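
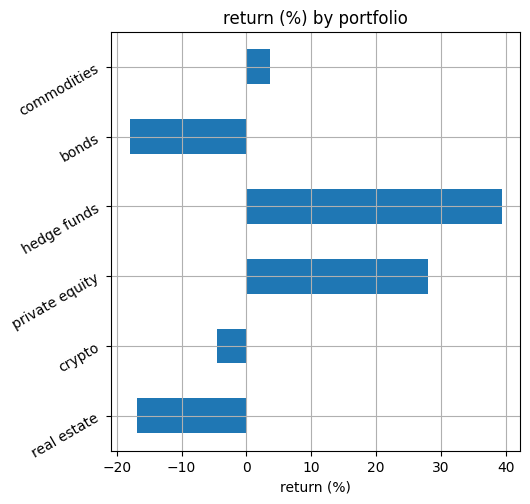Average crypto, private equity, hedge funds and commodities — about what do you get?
≈ 18

(-5 + 30 + 40 + 5) / 4 ≈ 18.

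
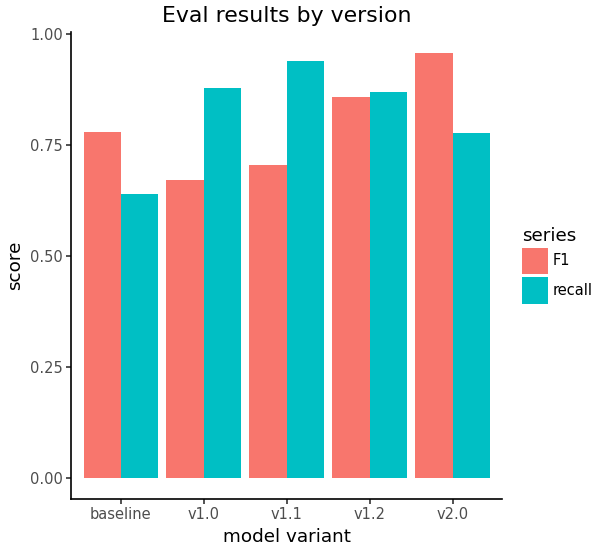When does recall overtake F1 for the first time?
v1.0

baseline: recall ≈ 0.6 vs F1 ≈ 0.8 (not yet); v1.0: recall ≈ 0.9 vs F1 ≈ 0.7 (first crossover).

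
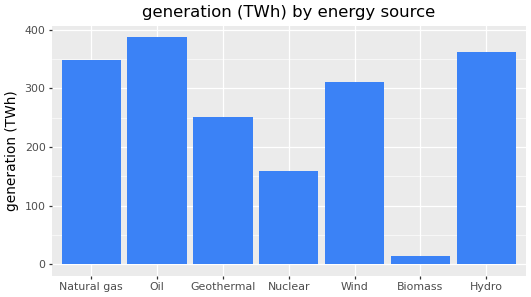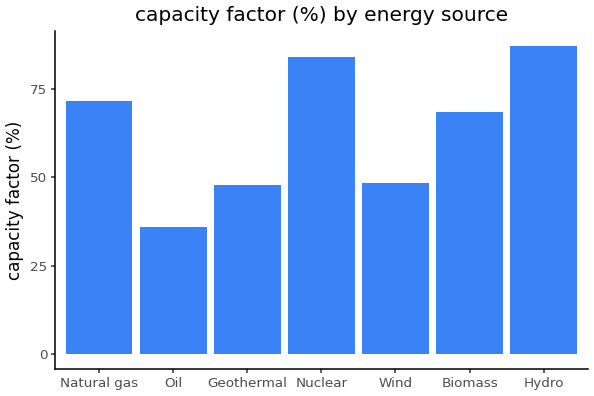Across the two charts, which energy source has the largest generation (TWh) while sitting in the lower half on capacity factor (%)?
Oil

Chart 2 median capacity factor (%) ≈ 70; below-median energy sources: Oil, Geothermal, Wind. Among those, Oil has the highest generation (TWh) (≈ 400).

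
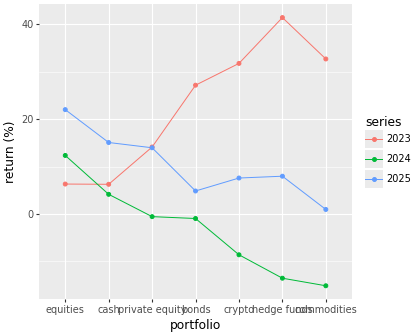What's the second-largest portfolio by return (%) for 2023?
commodities

Top 3 for 2023: hedge funds ≈ 40, commodities ≈ 35, crypto ≈ 30.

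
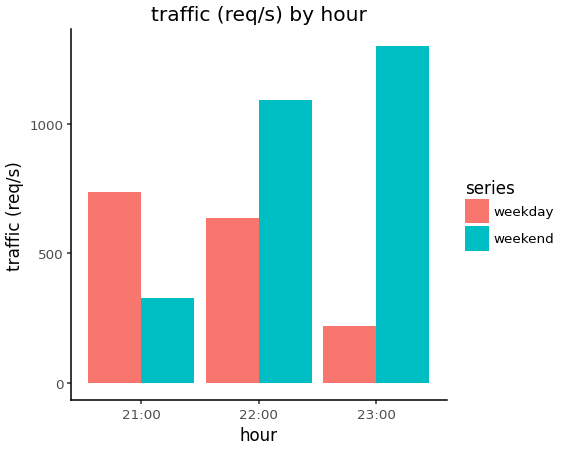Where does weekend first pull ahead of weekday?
21:00: weekend ≈ 400 vs weekday ≈ 800 (not yet); 22:00: weekend ≈ 1000 vs weekday ≈ 600 (first crossover).

22:00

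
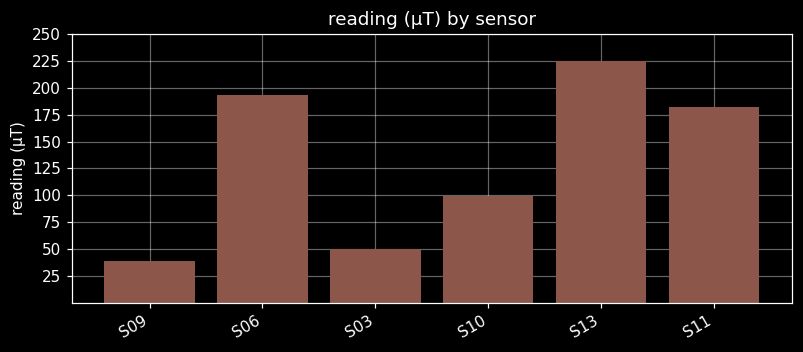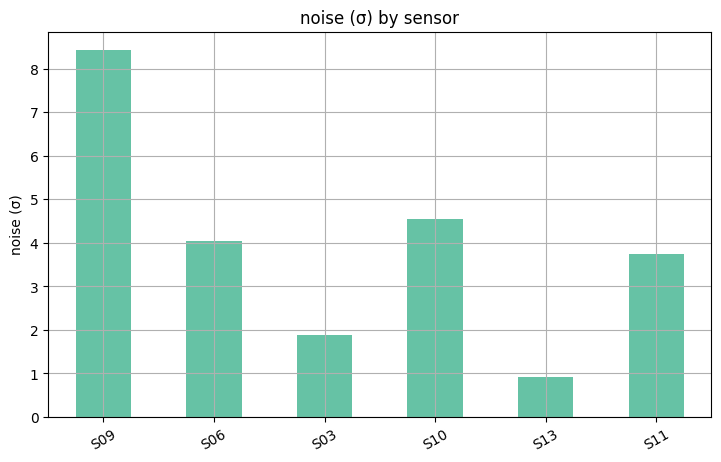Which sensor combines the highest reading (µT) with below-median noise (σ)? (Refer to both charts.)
S13

Chart 2 median noise (σ) ≈ 4; below-median sensors: S03, S13, S11. Among those, S13 has the highest reading (µT) (≈ 225).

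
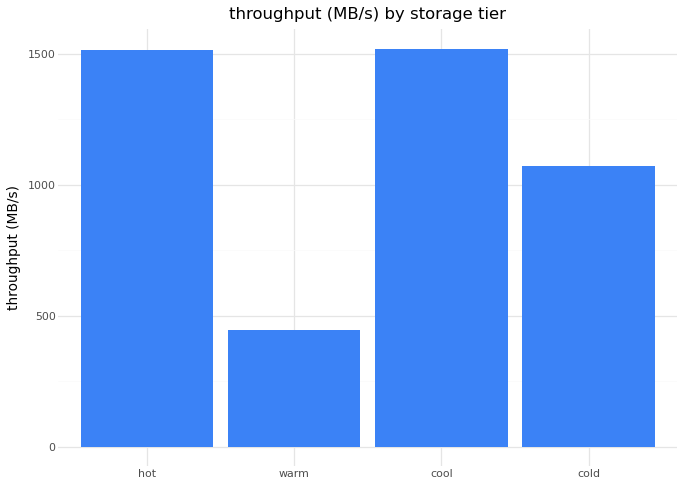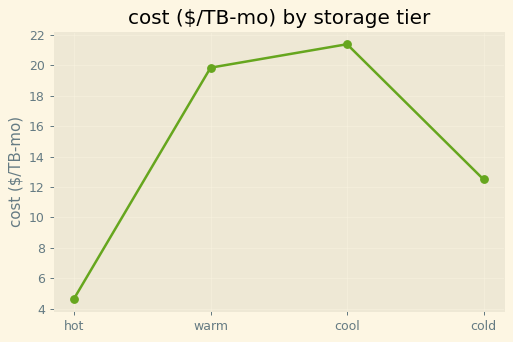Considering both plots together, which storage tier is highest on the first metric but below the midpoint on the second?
hot

Chart 2 median cost ($/TB-mo) ≈ 16; below-median storage tiers: hot, cold. Among those, hot has the highest throughput (MB/s) (≈ 1600).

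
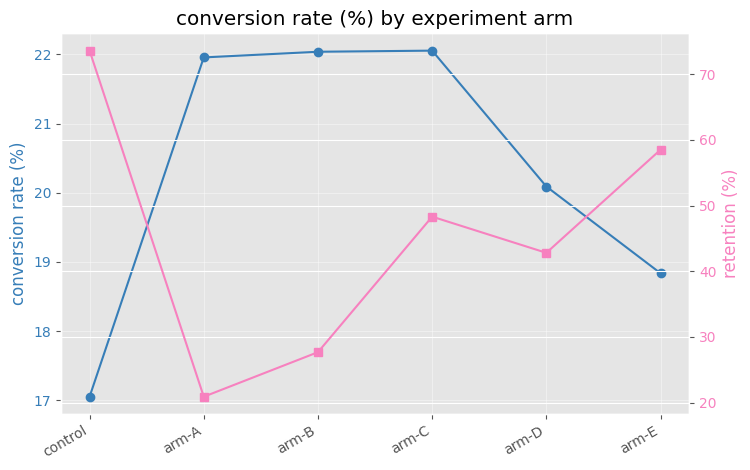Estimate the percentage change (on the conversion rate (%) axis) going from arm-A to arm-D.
arm-A ≈ 22.0, arm-D ≈ 20.0; (20.0 − 22.0) / 22.0 ≈ -9.1%.

≈ -9.1%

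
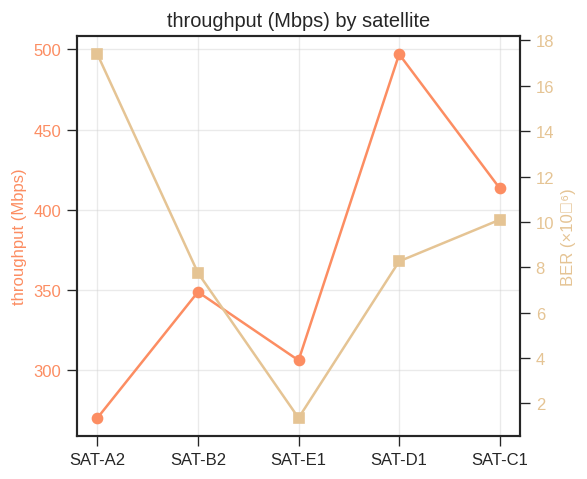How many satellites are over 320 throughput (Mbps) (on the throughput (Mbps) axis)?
3

Above 320: SAT-B2, SAT-D1, SAT-C1.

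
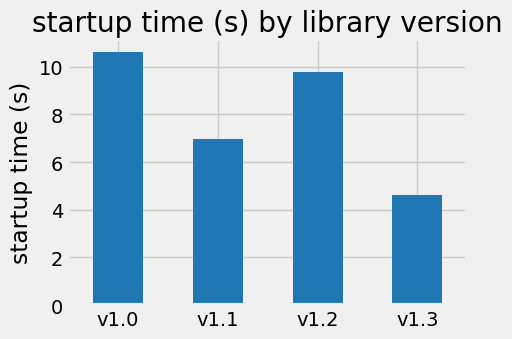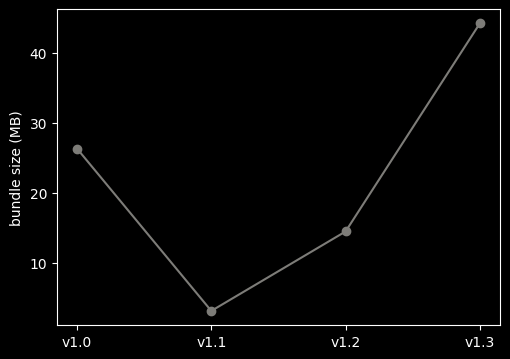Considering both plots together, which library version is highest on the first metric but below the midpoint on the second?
v1.2

Chart 2 median bundle size (MB) ≈ 20; below-median library versions: v1.1, v1.2. Among those, v1.2 has the highest startup time (s) (≈ 10).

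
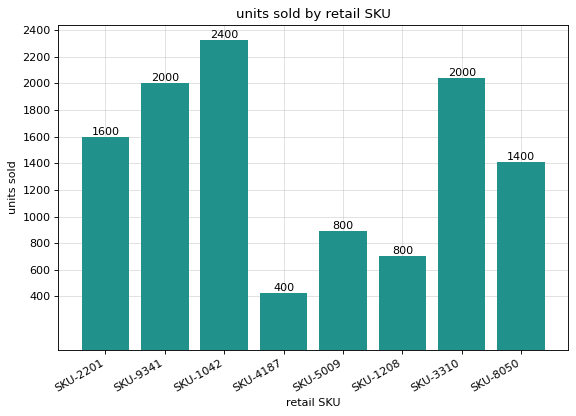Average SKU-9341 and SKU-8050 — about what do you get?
(2000 + 1400) / 2 ≈ 1700.

≈ 1700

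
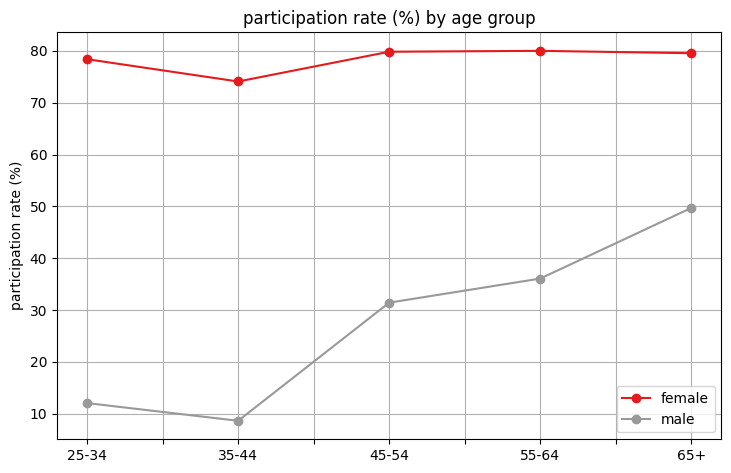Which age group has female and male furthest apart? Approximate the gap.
25-34, ≈ 70 %

25-34: female ≈ 80, male ≈ 10 → gap ≈ 70. Next-largest (35-44) is only ≈ 60.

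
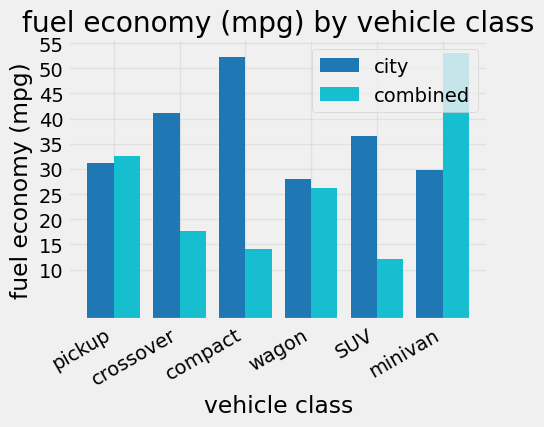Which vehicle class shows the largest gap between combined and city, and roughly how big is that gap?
compact, ≈ 35 mpg

compact: combined ≈ 15, city ≈ 50 → gap ≈ 35. Next-largest (SUV) is only ≈ 25.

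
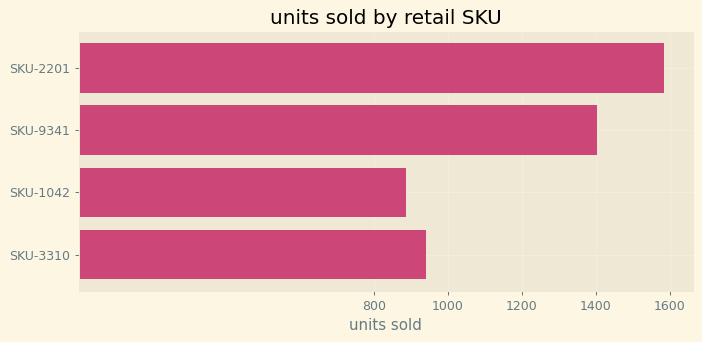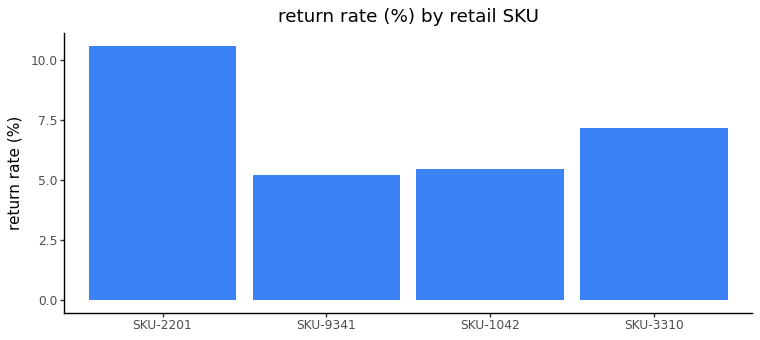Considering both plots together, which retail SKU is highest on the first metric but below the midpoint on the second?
SKU-9341

Chart 2 median return rate (%) ≈ 6; below-median retail SKUs: SKU-9341, SKU-1042. Among those, SKU-9341 has the highest units sold (≈ 1400).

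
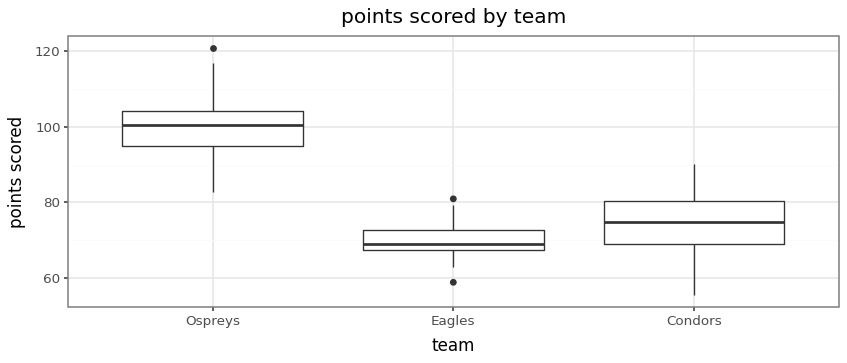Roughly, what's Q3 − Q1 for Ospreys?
Q3 ≈ 105, Q1 ≈ 95; IQR ≈ 10.

≈ 10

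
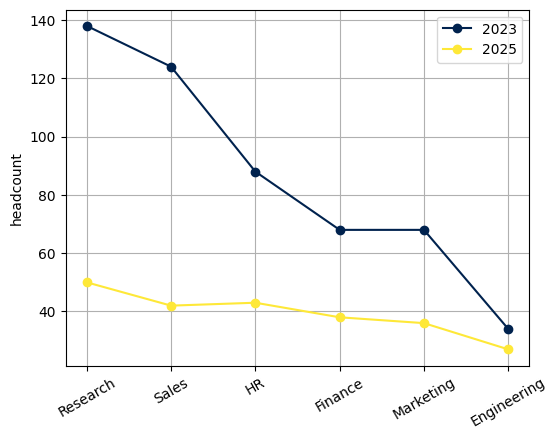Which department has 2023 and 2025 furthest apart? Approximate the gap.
Research: 2023 ≈ 140, 2025 ≈ 50 → gap ≈ 90. Next-largest (Sales) is only ≈ 80.

Research, ≈ 90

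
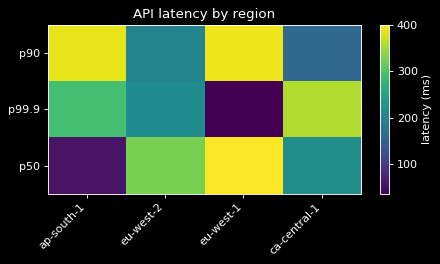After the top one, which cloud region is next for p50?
eu-west-2

Top 3 for p50: eu-west-1 ≈ 400, eu-west-2 ≈ 350, ca-central-1 ≈ 200.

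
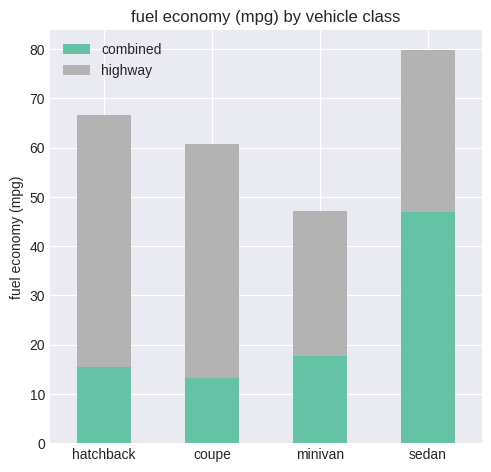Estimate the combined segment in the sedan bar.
≈ 50

combined top ≈ 50, bottom ≈ 0; segment ≈ 50.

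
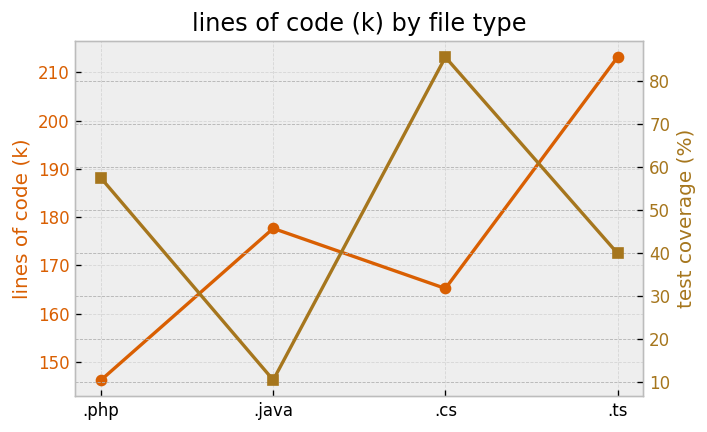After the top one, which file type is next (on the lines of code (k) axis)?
Top 3 (on the lines of code (k) axis): .ts ≈ 210, .java ≈ 180, .cs ≈ 170.

.java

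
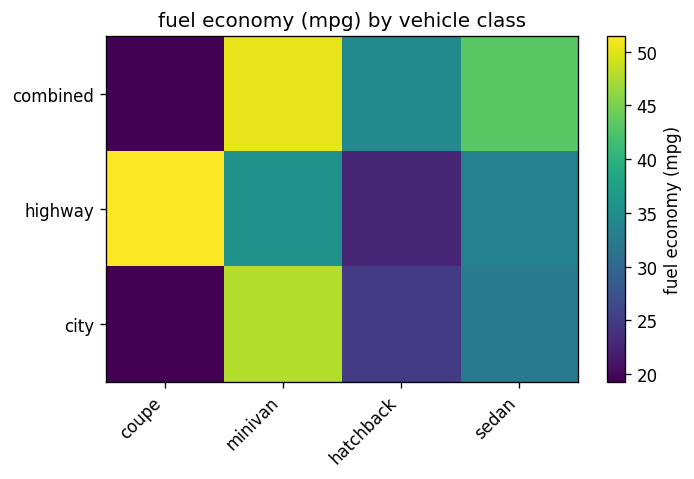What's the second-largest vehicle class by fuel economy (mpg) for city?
Top 3 for city: minivan ≈ 50, sedan ≈ 35, hatchback ≈ 25.

sedan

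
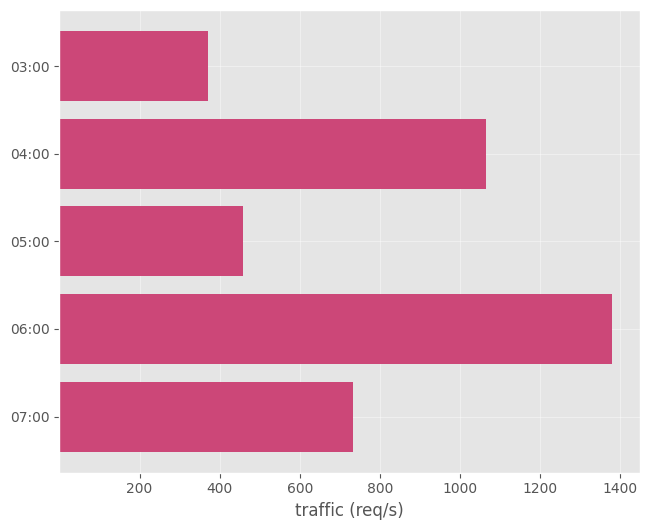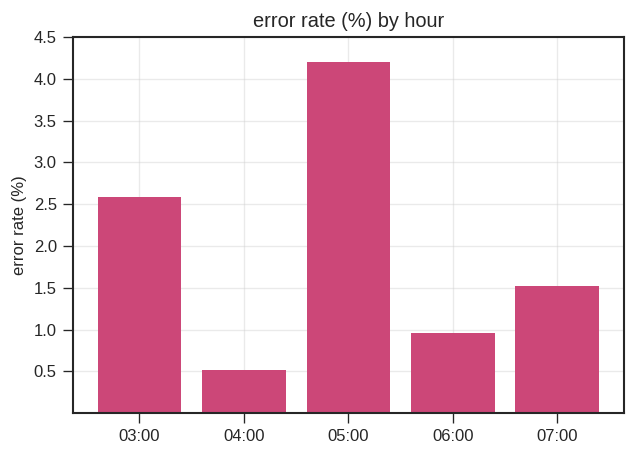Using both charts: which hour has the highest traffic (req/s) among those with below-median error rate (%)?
Chart 2 median error rate (%) ≈ 1.5; below-median hours: 04:00, 06:00. Among those, 06:00 has the highest traffic (req/s) (≈ 1400).

06:00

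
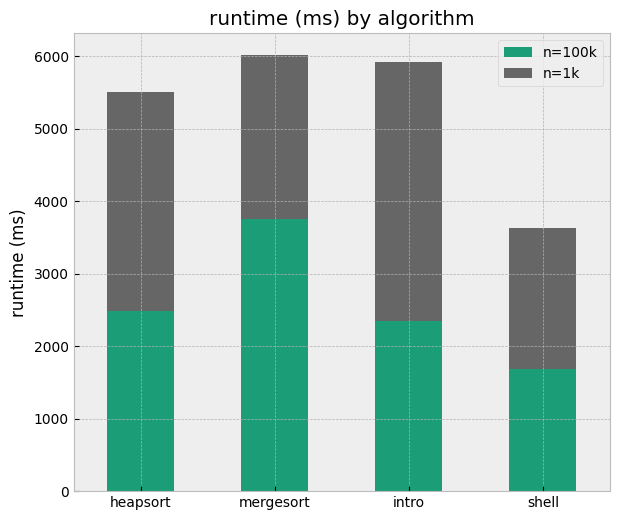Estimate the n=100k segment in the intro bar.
≈ 2000

n=100k top ≈ 2000, bottom ≈ 0; segment ≈ 2000.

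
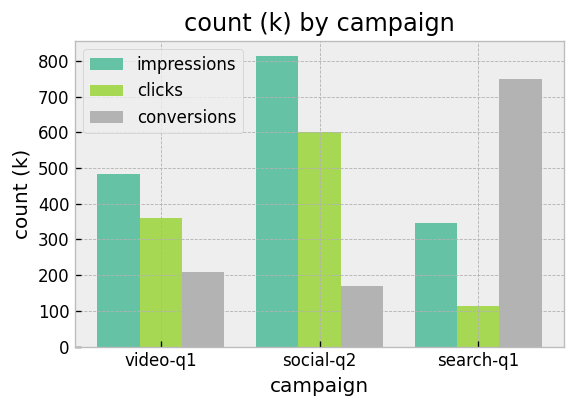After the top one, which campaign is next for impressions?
Top 3 for impressions: social-q2 ≈ 800, video-q1 ≈ 500, search-q1 ≈ 300.

video-q1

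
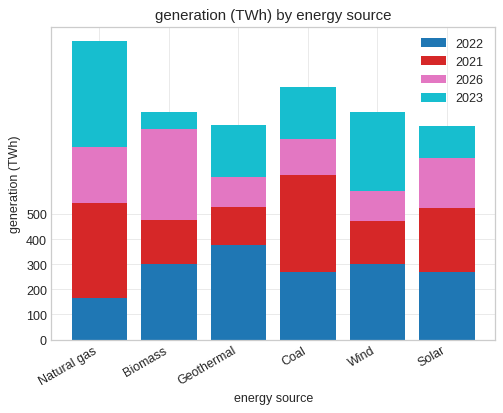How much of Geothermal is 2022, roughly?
≈ 400

2022 top ≈ 400, bottom ≈ 0; segment ≈ 400.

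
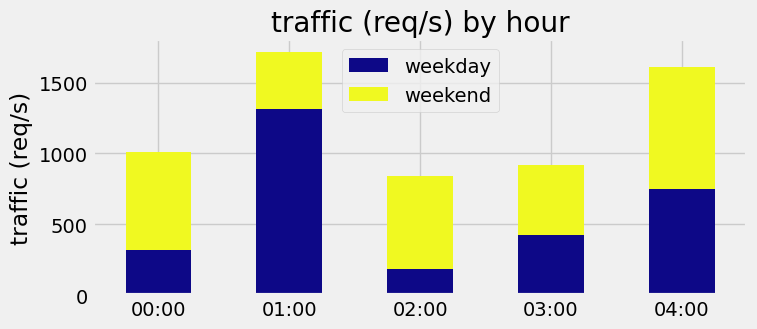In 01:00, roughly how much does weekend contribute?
weekend top ≈ 1800, bottom ≈ 1400; segment ≈ 400.

≈ 400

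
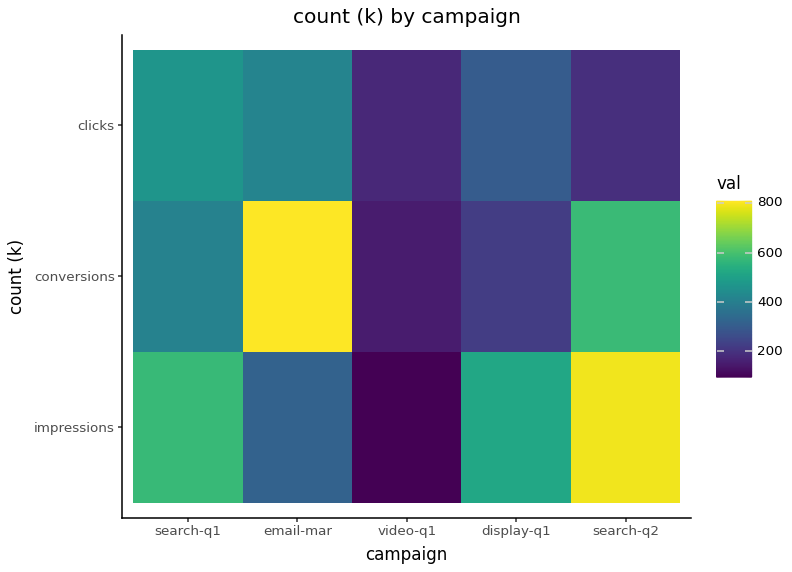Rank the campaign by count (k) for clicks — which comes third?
Top 4 for clicks: search-q1 ≈ 500, email-mar ≈ 400, display-q1 ≈ 300, search-q2 ≈ 200.

display-q1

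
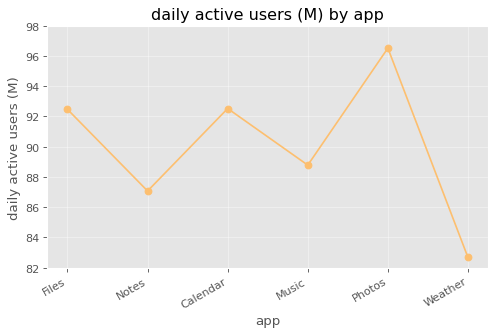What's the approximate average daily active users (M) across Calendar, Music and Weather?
≈ 87

(92 + 88 + 82) / 3 ≈ 87.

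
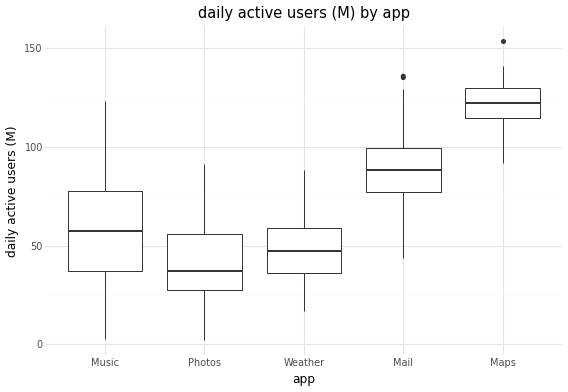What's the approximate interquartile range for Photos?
Q3 ≈ 60, Q1 ≈ 30; IQR ≈ 30.

≈ 30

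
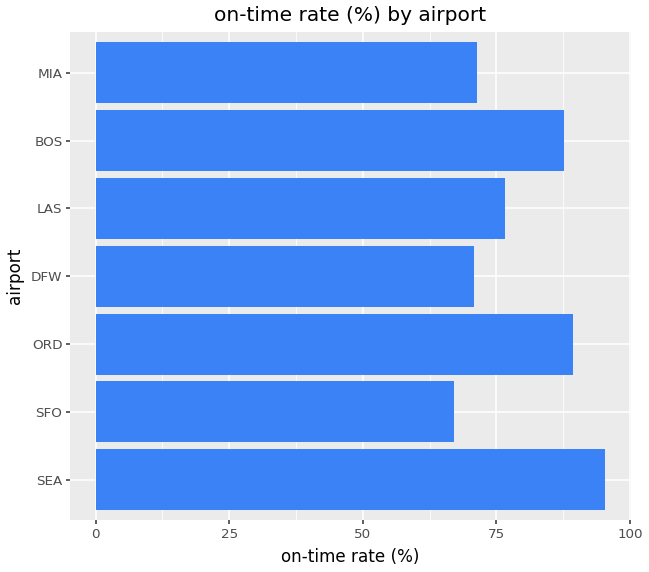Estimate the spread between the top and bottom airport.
Max SEA ≈ 100, min SFO ≈ 70; range ≈ 30.

≈ 30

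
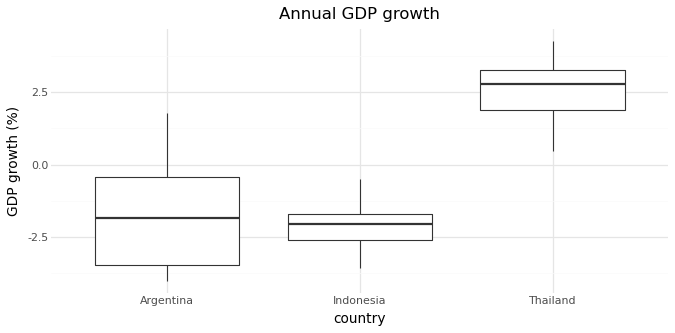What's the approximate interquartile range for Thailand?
Q3 ≈ 3.5, Q1 ≈ 2.0; IQR ≈ 1.5.

≈ 1.5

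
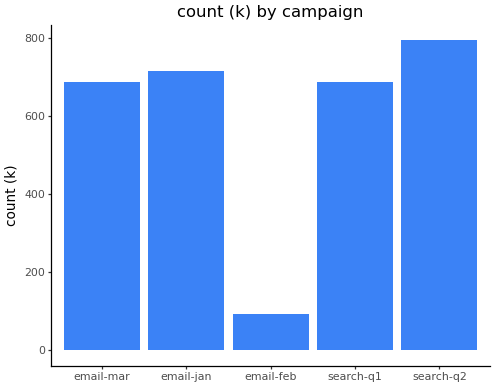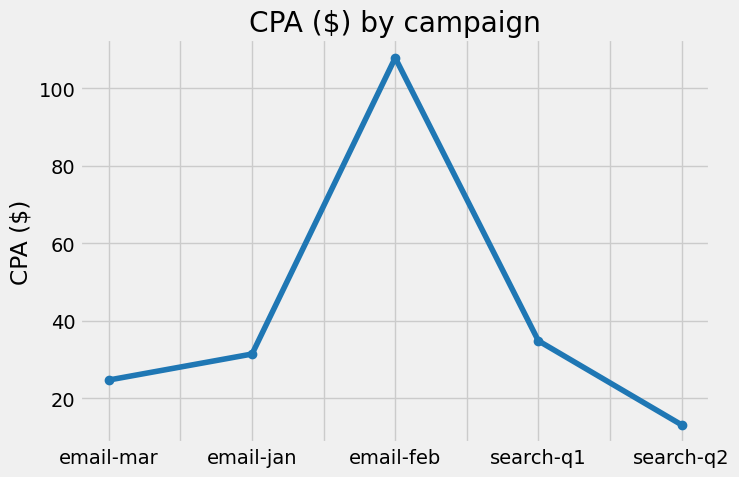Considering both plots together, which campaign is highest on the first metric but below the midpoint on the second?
search-q2

Chart 2 median CPA ($) ≈ 30; below-median campaigns: email-mar, search-q2. Among those, search-q2 has the highest count (k) (≈ 800).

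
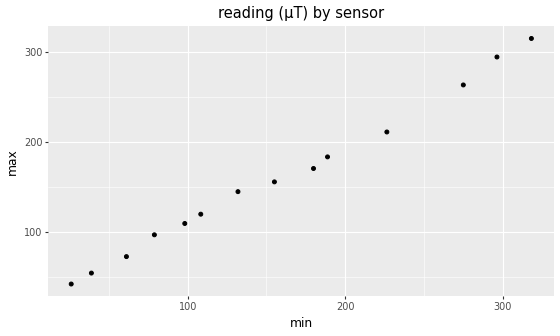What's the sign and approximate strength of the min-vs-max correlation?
positive, strong

Points are positively correlated; strong (|r| ≈ 1.0).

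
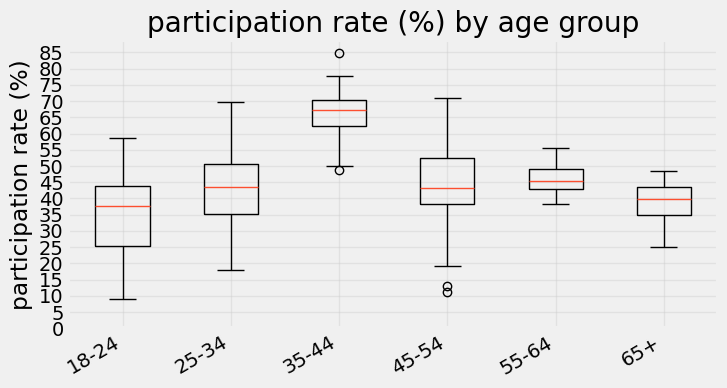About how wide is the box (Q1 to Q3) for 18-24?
≈ 20

Q3 ≈ 45, Q1 ≈ 25; IQR ≈ 20.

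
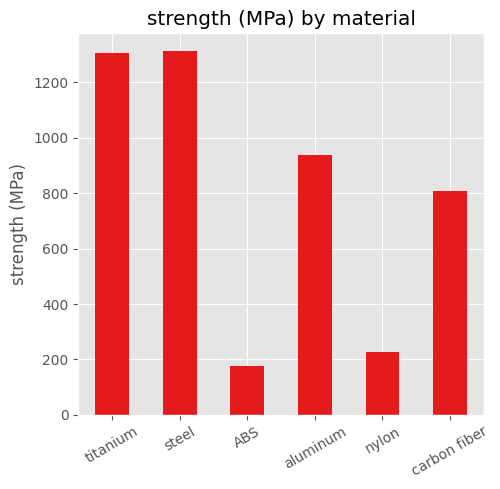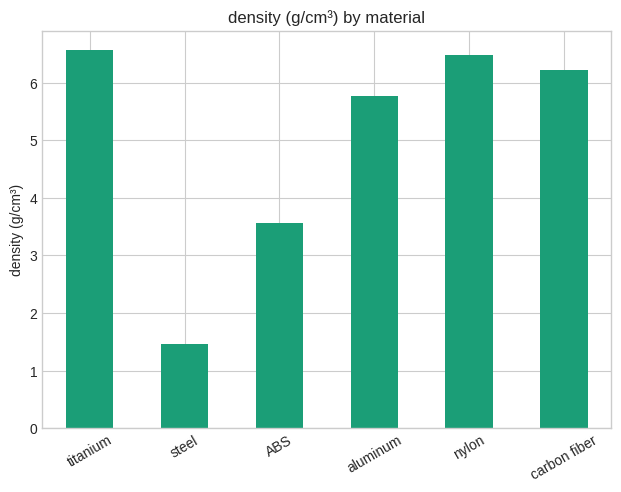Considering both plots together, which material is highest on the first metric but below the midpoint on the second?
Chart 2 median density (g/cm³) ≈ 6; below-median materials: steel, ABS, aluminum. Among those, steel has the highest strength (MPa) (≈ 1400).

steel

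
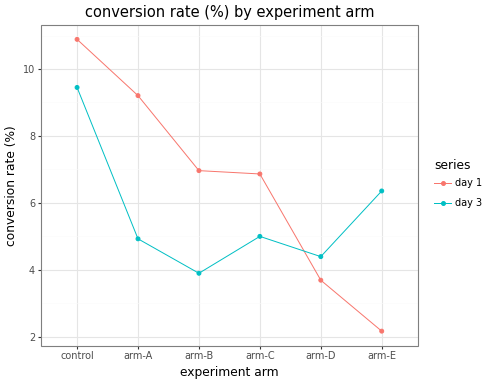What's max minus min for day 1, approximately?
Max control ≈ 11, min arm-E ≈ 2; range ≈ 9.

≈ 9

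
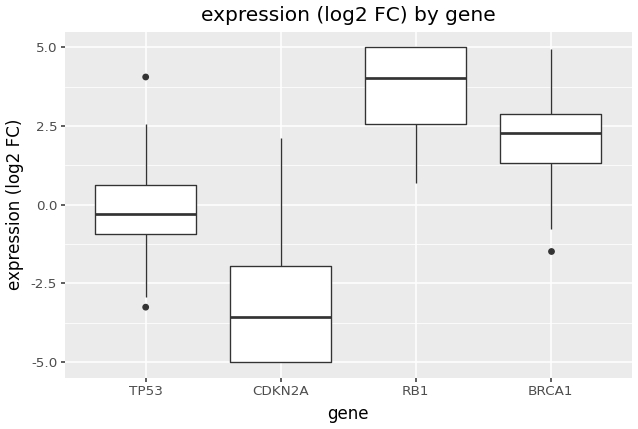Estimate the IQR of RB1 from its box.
≈ 2

Q3 ≈ 5, Q1 ≈ 3; IQR ≈ 2.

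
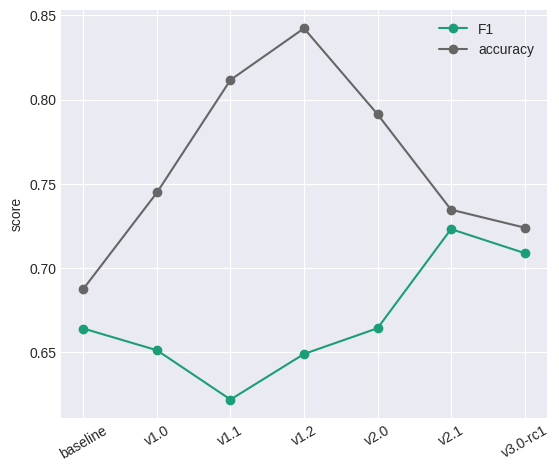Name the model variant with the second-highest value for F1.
Top 3 for F1: v2.1 ≈ 0.72, v3.0-rc1 ≈ 0.70, v2.0 ≈ 0.66.

v3.0-rc1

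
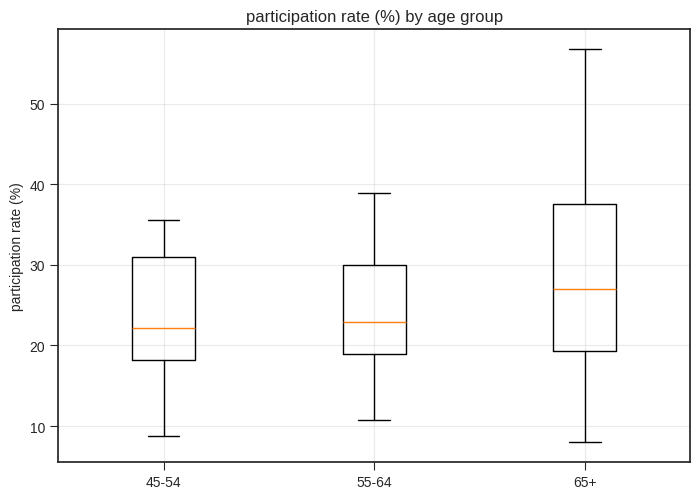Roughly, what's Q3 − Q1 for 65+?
Q3 ≈ 37.5, Q1 ≈ 19.5; IQR ≈ 18.0.

≈ 18.0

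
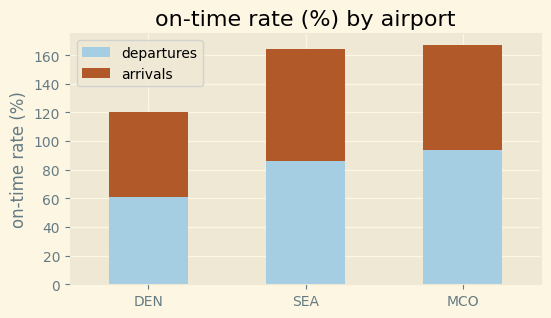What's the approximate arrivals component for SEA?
≈ 80

arrivals top ≈ 160, bottom ≈ 80; segment ≈ 80.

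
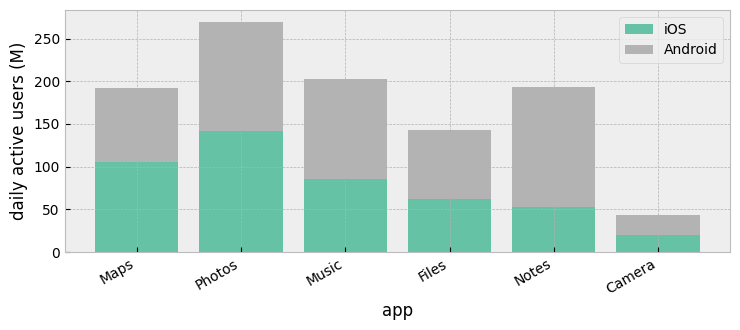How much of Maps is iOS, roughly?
≈ 100

iOS top ≈ 100, bottom ≈ 0; segment ≈ 100.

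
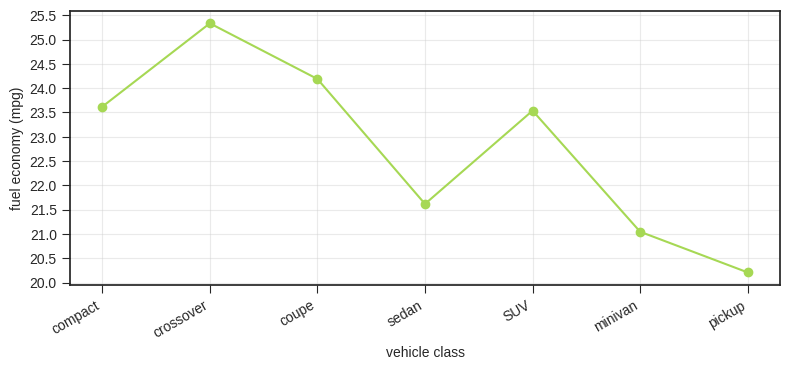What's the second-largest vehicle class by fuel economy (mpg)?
coupe

Top 3: crossover ≈ 25.5, coupe ≈ 24.0, compact ≈ 23.5.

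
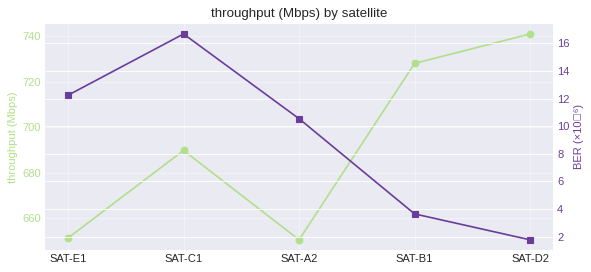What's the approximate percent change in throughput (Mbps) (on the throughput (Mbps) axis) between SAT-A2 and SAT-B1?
≈ +12.3%

SAT-A2 ≈ 650, SAT-B1 ≈ 730; (730 − 650) / 650 ≈ +12.3%.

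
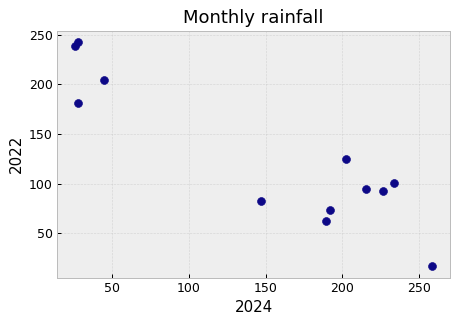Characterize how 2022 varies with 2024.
Points are negatively correlated; strong (|r| ≈ 0.9).

negative, strong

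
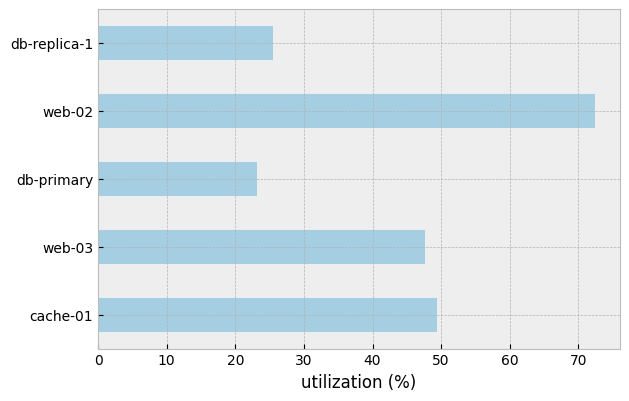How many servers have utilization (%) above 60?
1

Above 60: web-02.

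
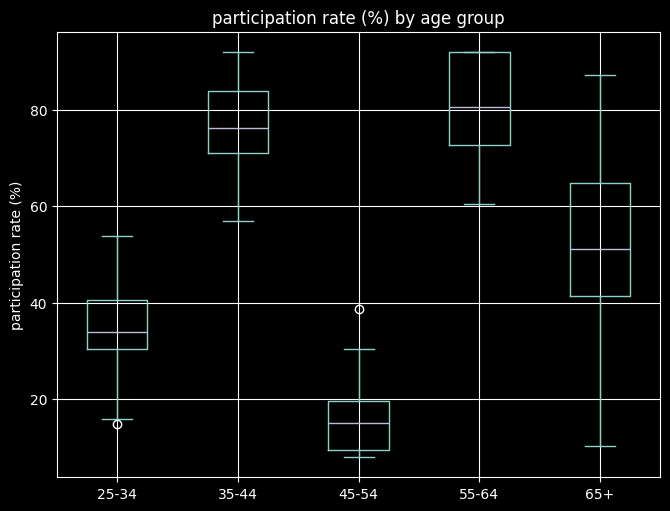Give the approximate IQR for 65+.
≈ 20

Q3 ≈ 60, Q1 ≈ 40; IQR ≈ 20.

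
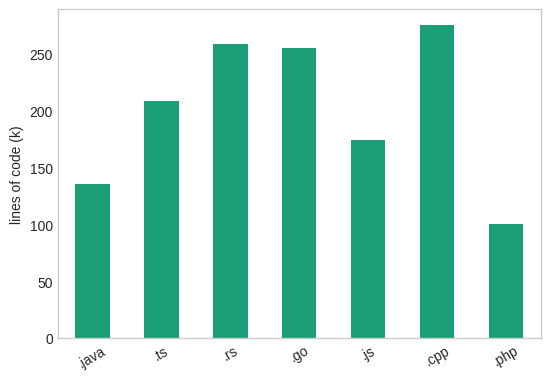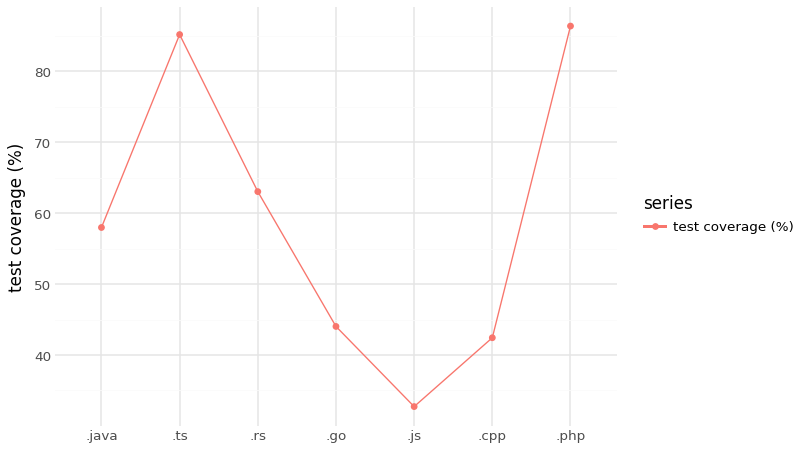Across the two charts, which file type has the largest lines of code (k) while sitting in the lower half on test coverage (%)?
Chart 2 median test coverage (%) ≈ 60; below-median file types: .go, .js, .cpp. Among those, .cpp has the highest lines of code (k) (≈ 300).

.cpp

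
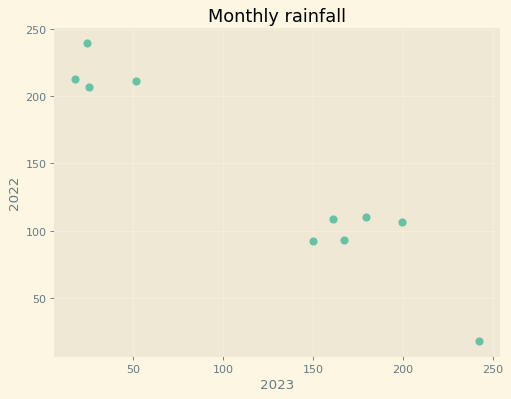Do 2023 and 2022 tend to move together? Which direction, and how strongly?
Points are negatively correlated; strong (|r| ≈ 1.0).

negative, strong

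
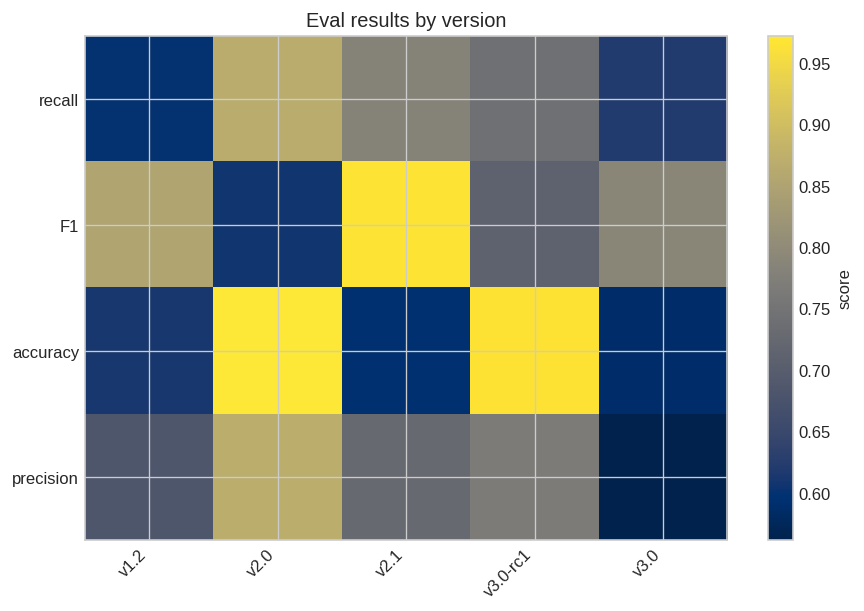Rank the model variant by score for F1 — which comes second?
v1.2

Top 3 for F1: v2.1 ≈ 0.95, v1.2 ≈ 0.85, v3.0 ≈ 0.80.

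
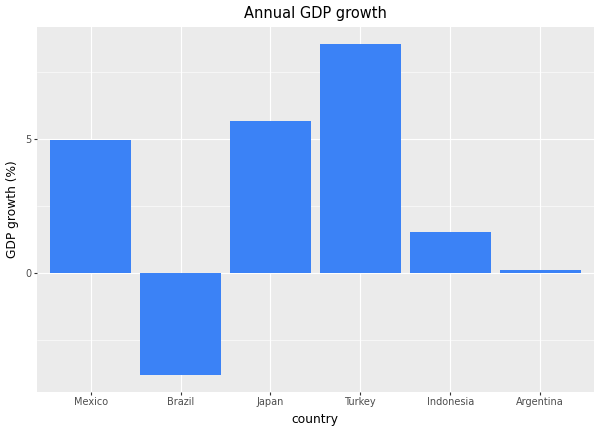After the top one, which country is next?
Top 3: Turkey ≈ 8, Japan ≈ 6, Mexico ≈ 4.

Japan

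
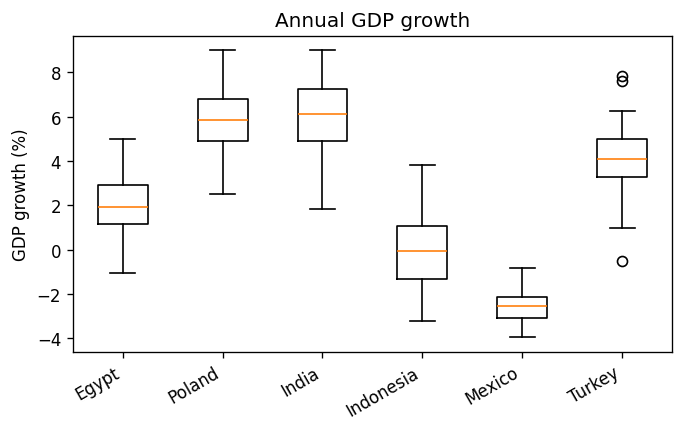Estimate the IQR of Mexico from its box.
Q3 ≈ -2, Q1 ≈ -3; IQR ≈ 1.

≈ 1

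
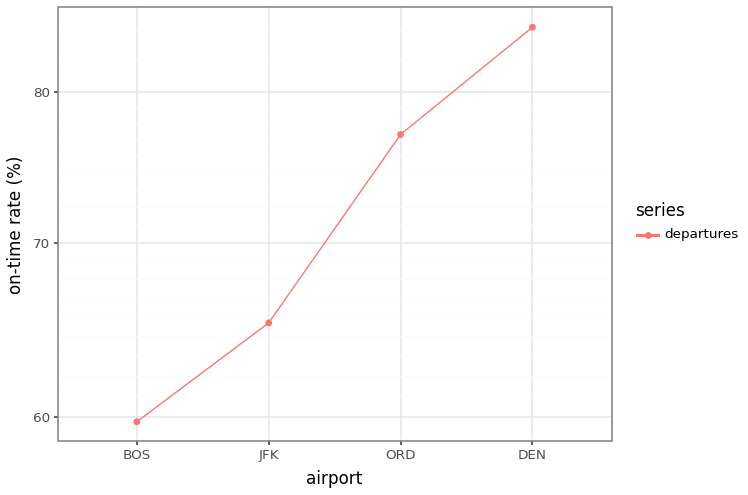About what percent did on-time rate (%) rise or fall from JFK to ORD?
≈ +15.4%

JFK ≈ 65, ORD ≈ 75; (75 − 65) / 65 ≈ +15.4%.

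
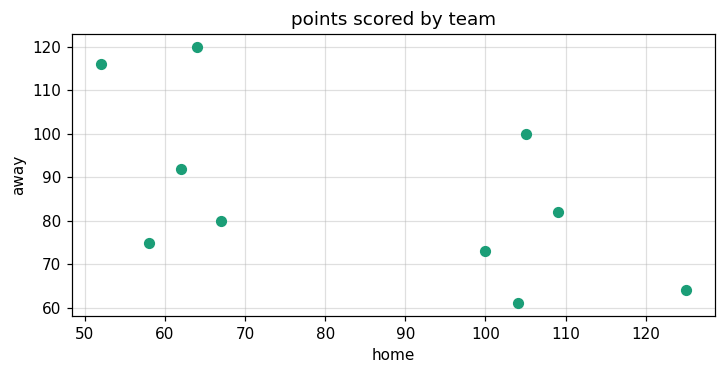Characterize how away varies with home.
Points are negatively correlated; moderate (|r| ≈ 0.6).

negative, moderate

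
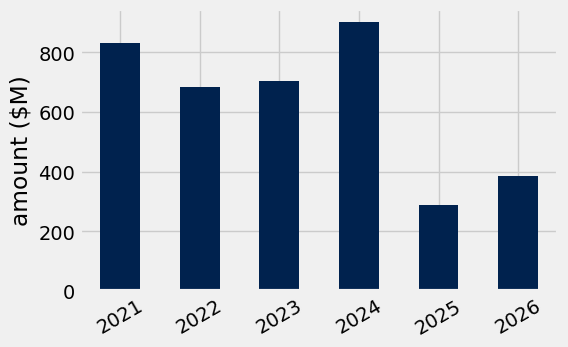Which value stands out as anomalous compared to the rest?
2025

2025 ≈ 300; the rest sit between ≈ 400 and ≈ 900.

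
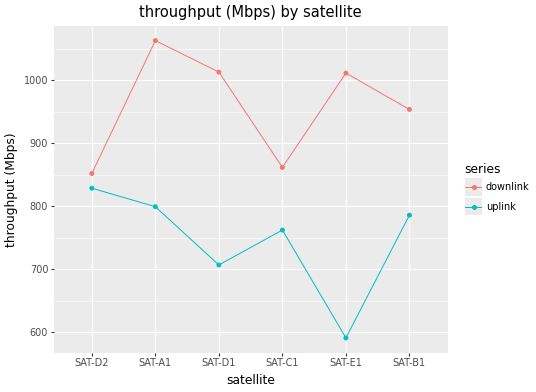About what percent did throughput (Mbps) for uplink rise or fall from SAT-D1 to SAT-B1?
≈ +14.3%

SAT-D1 ≈ 700, SAT-B1 ≈ 800; (800 − 700) / 700 ≈ +14.3%.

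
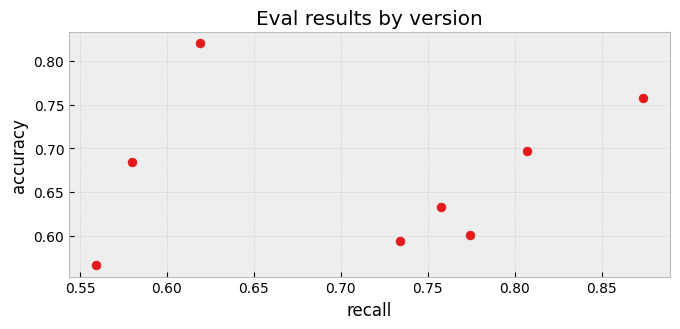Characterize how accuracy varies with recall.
no clear correlation

Points are roughly uncorrelated; weak (|r| ≈ 0.1).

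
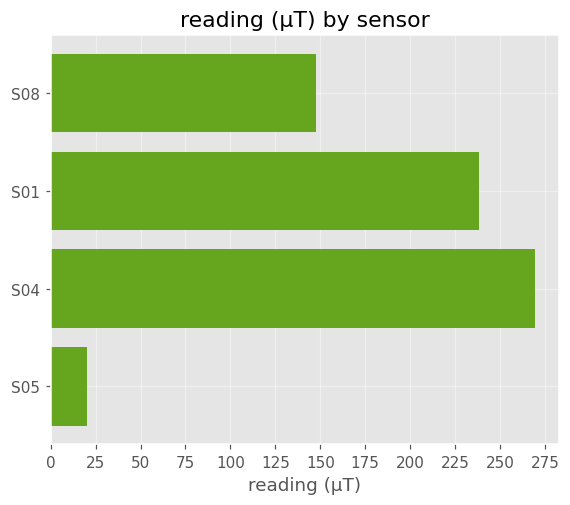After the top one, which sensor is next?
Top 3: S04 ≈ 275, S01 ≈ 250, S08 ≈ 150.

S01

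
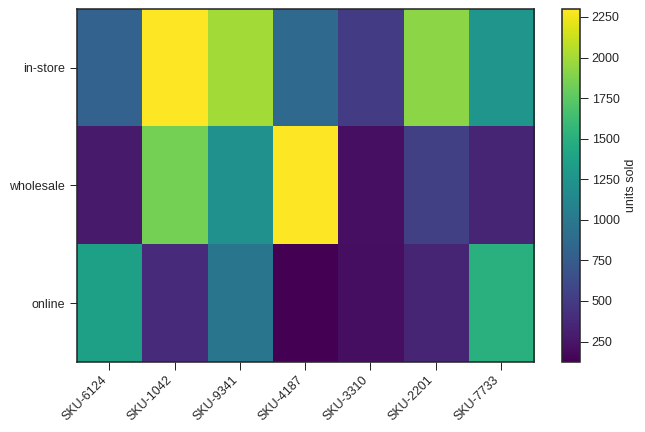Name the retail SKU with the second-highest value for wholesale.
Top 3 for wholesale: SKU-4187 ≈ 2200, SKU-1042 ≈ 1800, SKU-9341 ≈ 1200.

SKU-1042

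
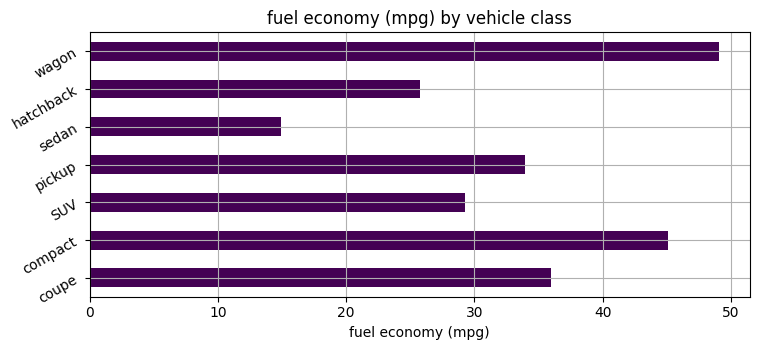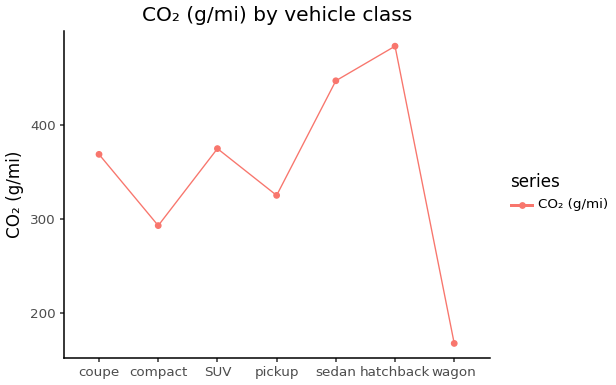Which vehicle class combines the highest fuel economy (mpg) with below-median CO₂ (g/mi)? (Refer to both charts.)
wagon

Chart 2 median CO₂ (g/mi) ≈ 350; below-median vehicle classes: compact, pickup, wagon. Among those, wagon has the highest fuel economy (mpg) (≈ 50).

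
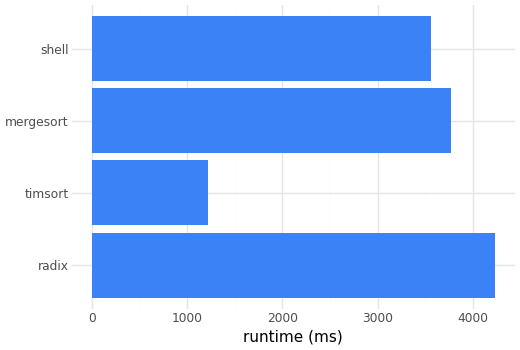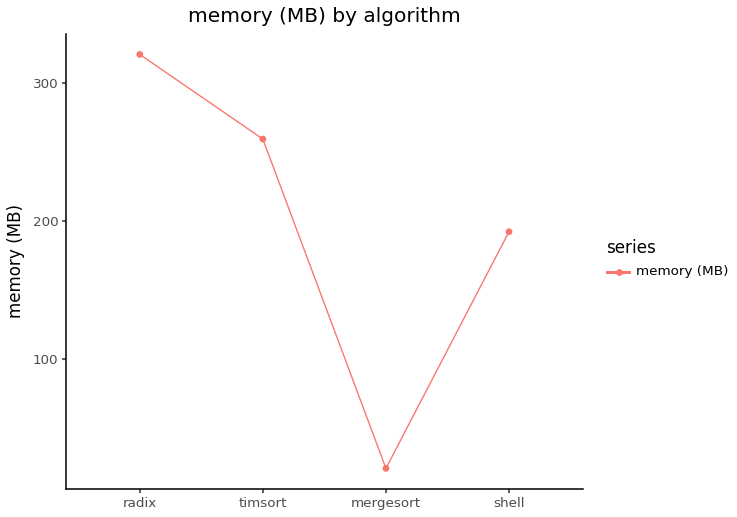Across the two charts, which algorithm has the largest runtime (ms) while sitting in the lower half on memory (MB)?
mergesort

Chart 2 median memory (MB) ≈ 250; below-median algorithms: mergesort, shell. Among those, mergesort has the highest runtime (ms) (≈ 4000).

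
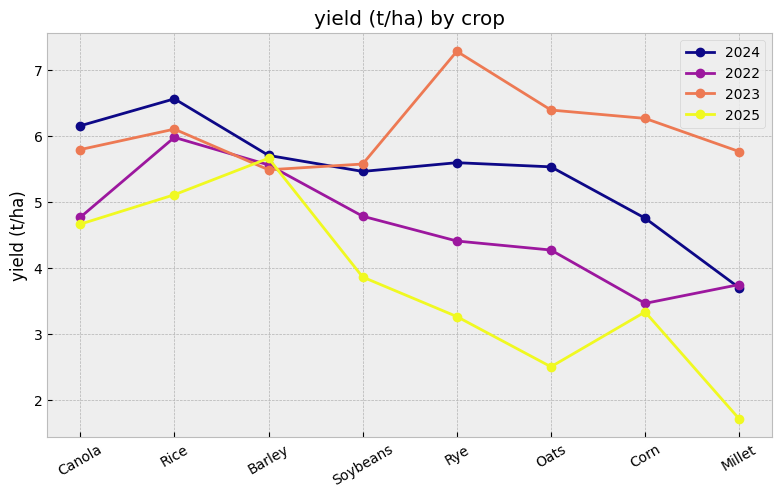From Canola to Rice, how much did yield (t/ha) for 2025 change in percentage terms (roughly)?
Canola ≈ 4.5, Rice ≈ 5.0; (5.0 − 4.5) / 4.5 ≈ +11.1%.

≈ +11.1%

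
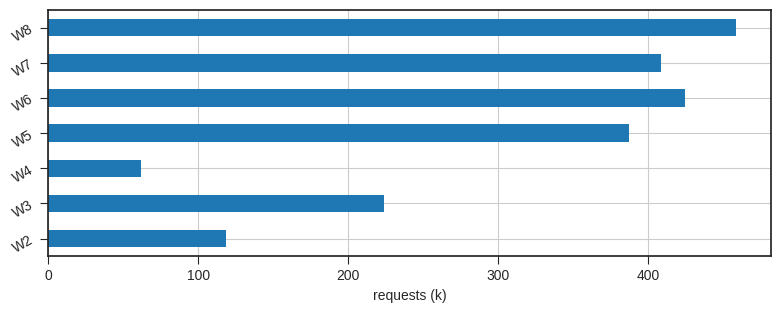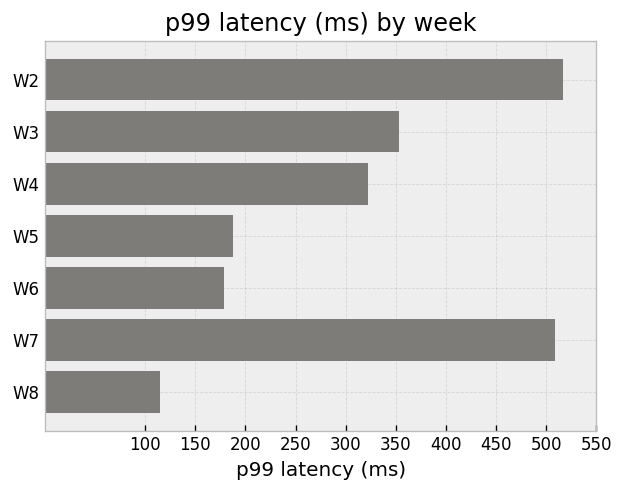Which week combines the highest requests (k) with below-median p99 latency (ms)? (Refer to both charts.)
Chart 2 median p99 latency (ms) ≈ 300; below-median weeks: W5, W6, W8. Among those, W8 has the highest requests (k) (≈ 450).

W8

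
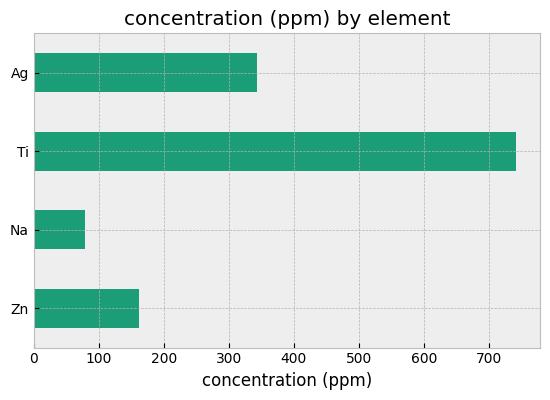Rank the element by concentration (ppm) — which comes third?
Zn

Top 4: Ti ≈ 700, Ag ≈ 300, Zn ≈ 200, Na ≈ 100.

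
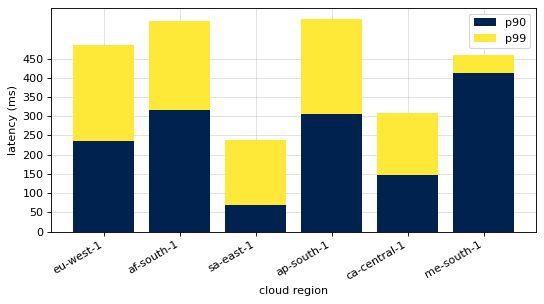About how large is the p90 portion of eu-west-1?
≈ 250

p90 top ≈ 250, bottom ≈ 0; segment ≈ 250.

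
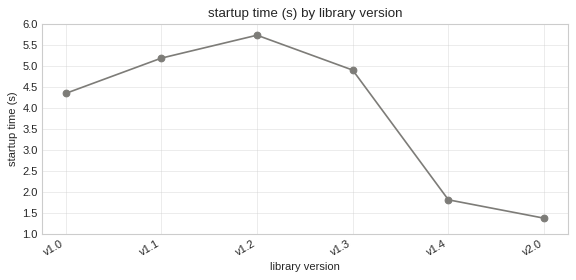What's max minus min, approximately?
Max v1.2 ≈ 5.5, min v2.0 ≈ 1.5; range ≈ 4.0.

≈ 4.0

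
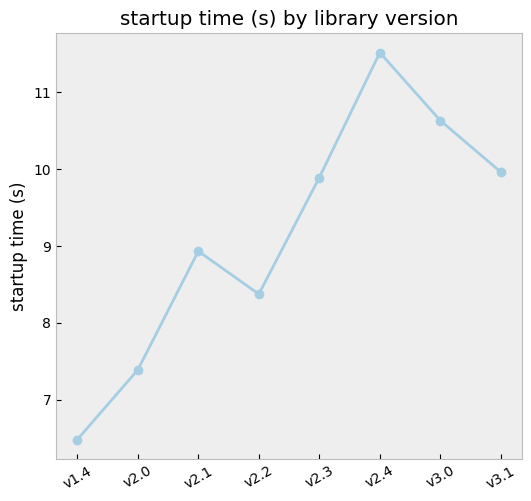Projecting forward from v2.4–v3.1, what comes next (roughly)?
≈ 9.25

Last three: 11.5, 10.5, 10.0 → slope ≈ -0.75/step → next ≈ 9.25.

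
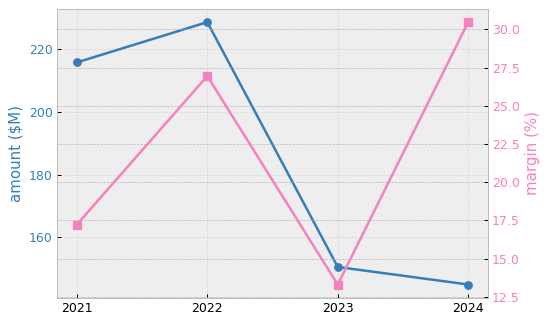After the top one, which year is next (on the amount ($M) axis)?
Top 3 (on the amount ($M) axis): 2022 ≈ 230, 2021 ≈ 220, 2023 ≈ 150.

2021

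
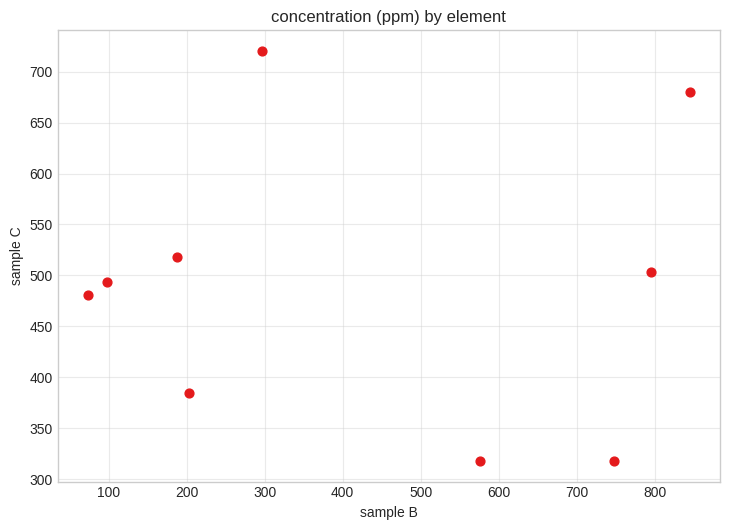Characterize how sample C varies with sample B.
Points are roughly uncorrelated; weak (|r| ≈ 0.0).

no clear correlation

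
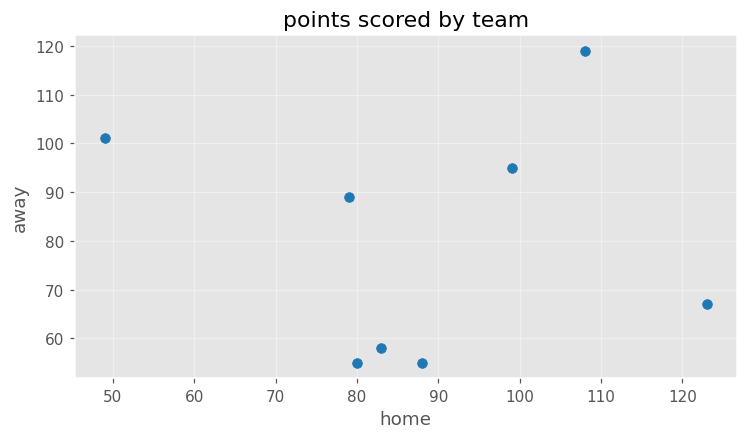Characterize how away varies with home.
no clear correlation

Points are roughly uncorrelated; weak (|r| ≈ 0.0).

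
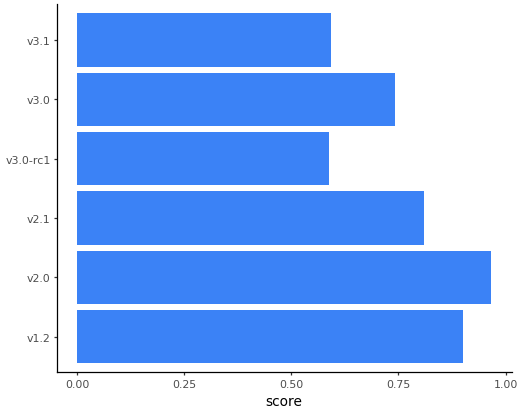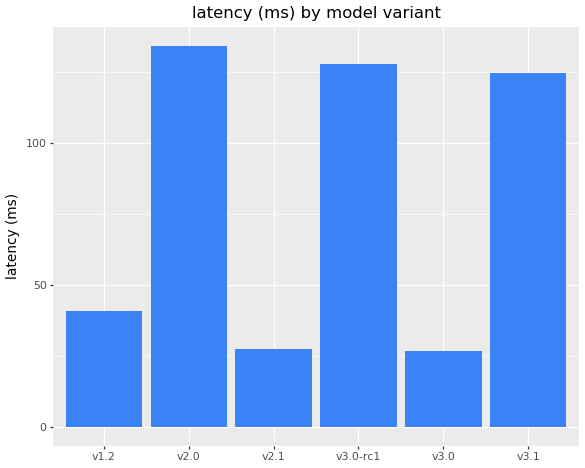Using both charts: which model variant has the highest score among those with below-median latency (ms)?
Chart 2 median latency (ms) ≈ 80; below-median model variants: v1.2, v2.1, v3.0. Among those, v1.2 has the highest score (≈ 0.9).

v1.2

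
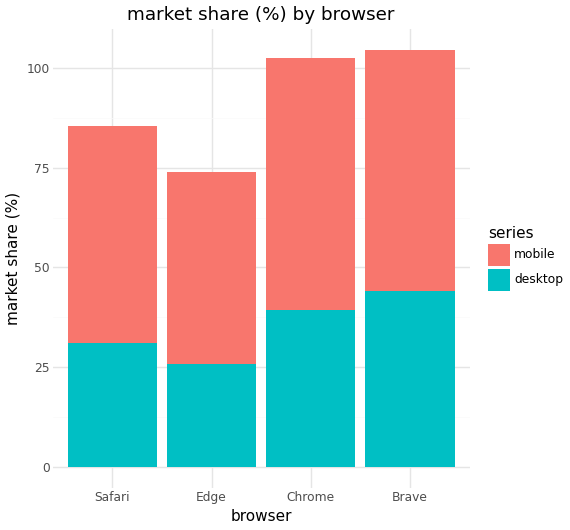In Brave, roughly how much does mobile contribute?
mobile top ≈ 100, bottom ≈ 40; segment ≈ 60.

≈ 60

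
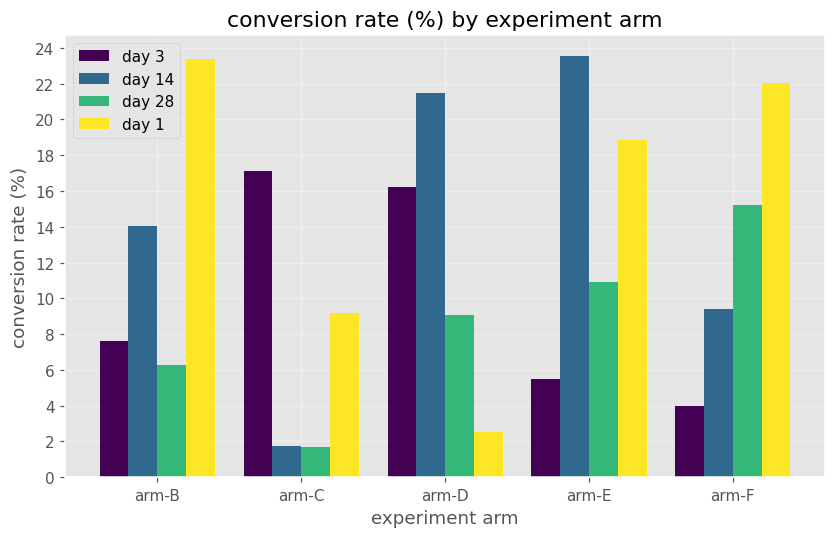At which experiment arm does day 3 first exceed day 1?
arm-B: day 3 ≈ 8 vs day 1 ≈ 24 (not yet); arm-C: day 3 ≈ 18 vs day 1 ≈ 10 (first crossover).

arm-C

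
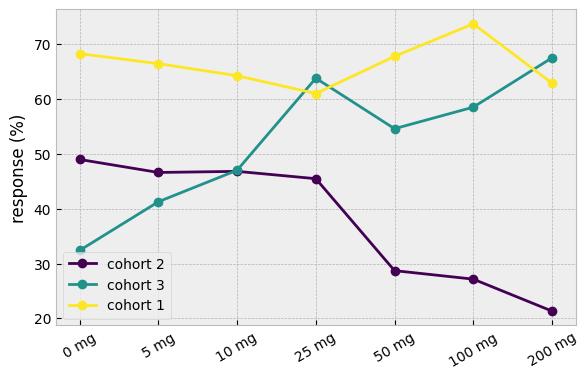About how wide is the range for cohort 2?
≈ 30

Max 0 mg ≈ 50, min 200 mg ≈ 20; range ≈ 30.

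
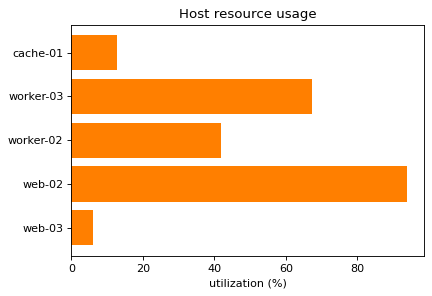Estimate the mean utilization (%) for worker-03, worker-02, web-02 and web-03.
(70 + 40 + 90 + 10) / 4 ≈ 52.

≈ 52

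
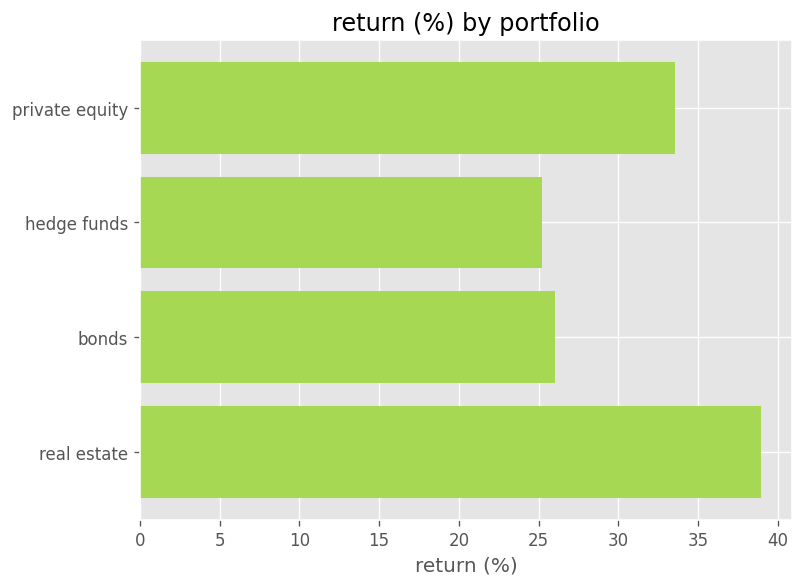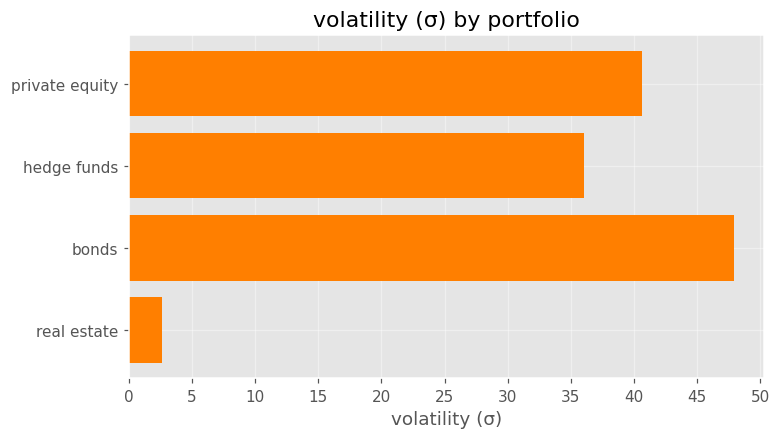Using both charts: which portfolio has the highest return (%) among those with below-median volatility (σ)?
real estate

Chart 2 median volatility (σ) ≈ 40; below-median portfolios: hedge funds, real estate. Among those, real estate has the highest return (%) (≈ 40).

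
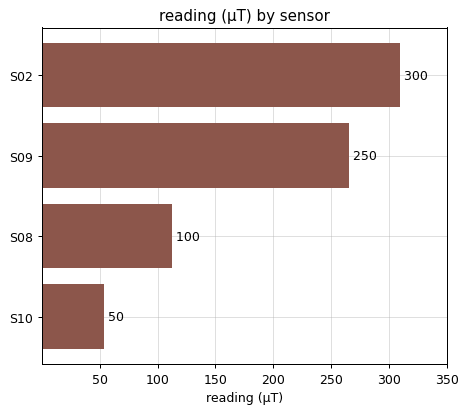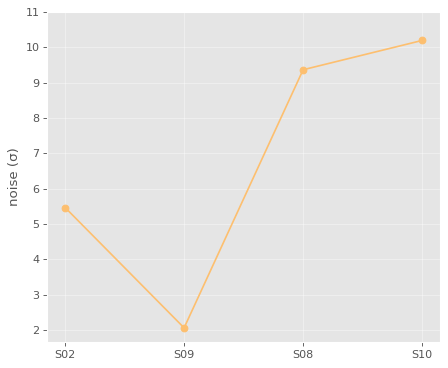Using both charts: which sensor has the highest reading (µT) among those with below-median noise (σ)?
S02

Chart 2 median noise (σ) ≈ 7; below-median sensors: S02, S09. Among those, S02 has the highest reading (µT) (≈ 300).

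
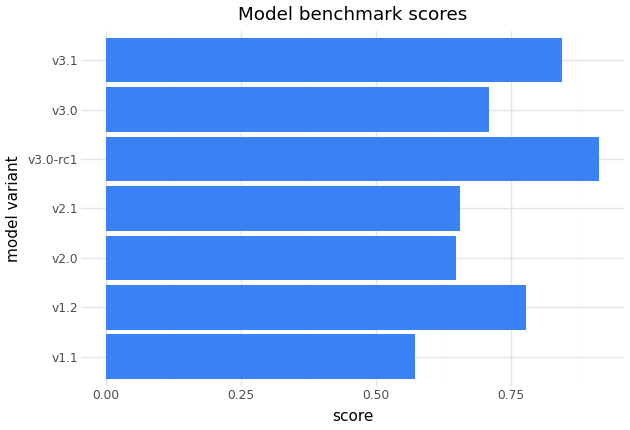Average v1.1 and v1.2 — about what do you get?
(0.6 + 0.8) / 2 ≈ 0.7.

≈ 0.7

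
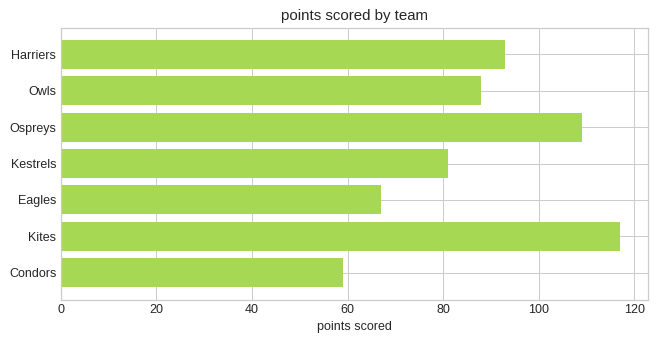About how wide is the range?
Max Kites ≈ 120, min Condors ≈ 60; range ≈ 60.

≈ 60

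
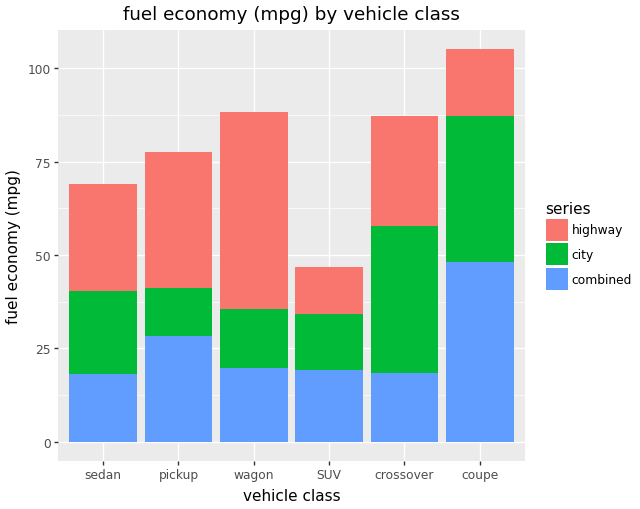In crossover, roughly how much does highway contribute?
≈ 30

highway top ≈ 90, bottom ≈ 60; segment ≈ 30.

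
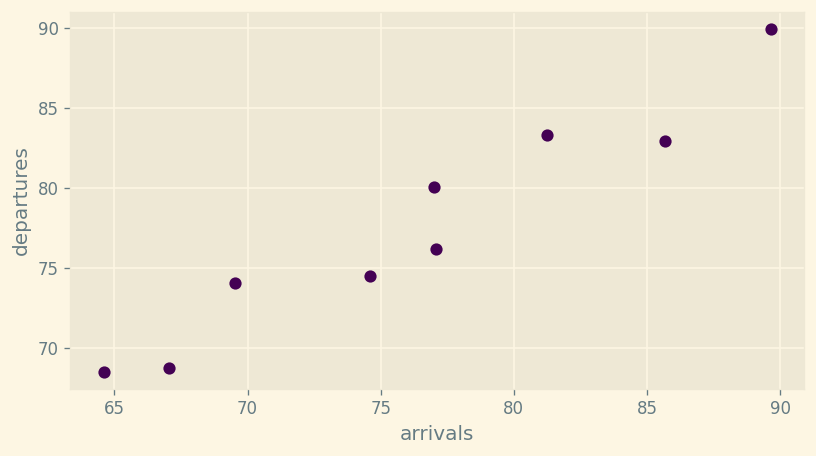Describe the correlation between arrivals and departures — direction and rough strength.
positive, strong

Points are positively correlated; strong (|r| ≈ 1.0).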